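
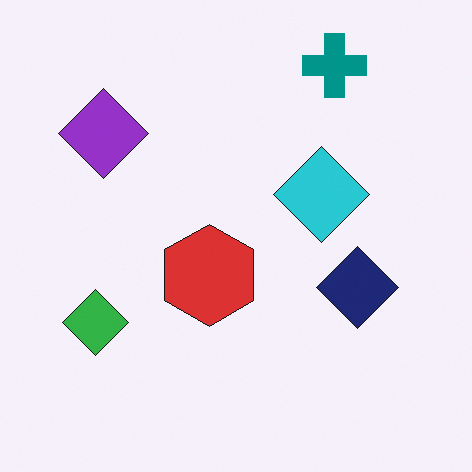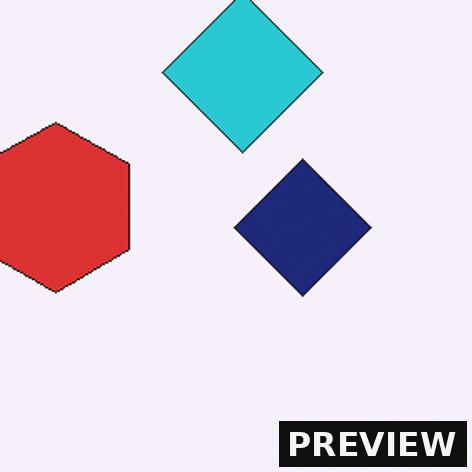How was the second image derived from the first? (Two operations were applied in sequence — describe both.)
The second image is the first cropped to a noticeably smaller region and rescaled, then watermarked with the text "PREVIEW" in the lower-right corner.

The visible shapes are larger and the field of view is narrower; shapes near the original edges may be partly or wholly outside the frame — a crop-and-rescale. A dark label reading "PREVIEW" appears in the lower-right corner.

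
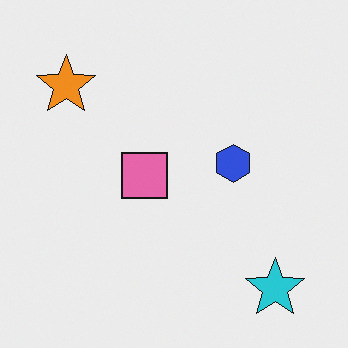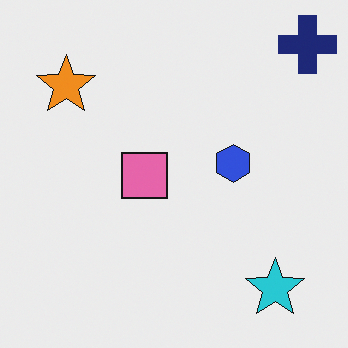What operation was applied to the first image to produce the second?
This is the original image overlaid with an additional navy cross.

A navy cross appears in the second image that is absent from the first.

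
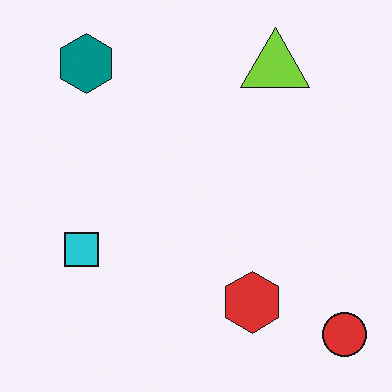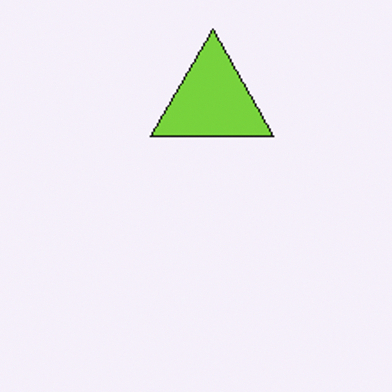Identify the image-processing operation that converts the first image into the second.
It was cropped tightly and scaled back up.

The visible shapes are larger and the field of view is narrower; shapes near the original edges may be partly or wholly outside the frame — a crop-and-rescale.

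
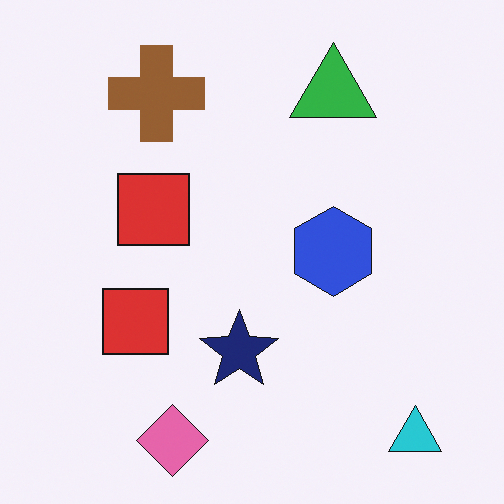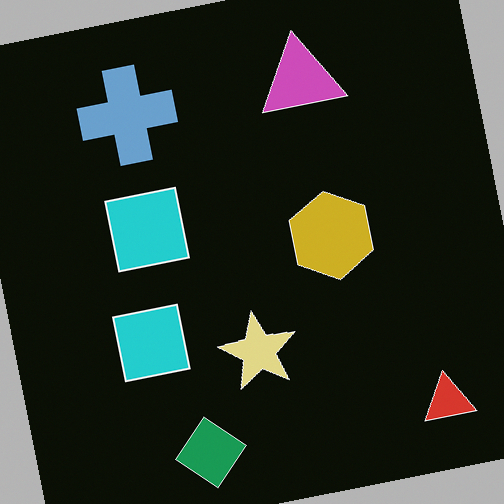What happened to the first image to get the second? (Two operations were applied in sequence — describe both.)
This is the original image color-inverted (negative), then rotated counter-clockwise by a small amount.

The light background has become dark and every shape's color is its complement — a photographic negative. Every shape is tilted by the same angle and the image corners show triangular fill wedges — a whole-image rotation by a non-right angle.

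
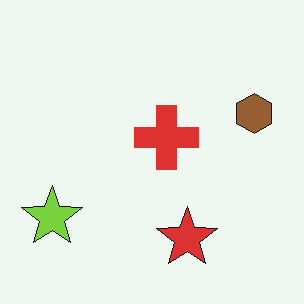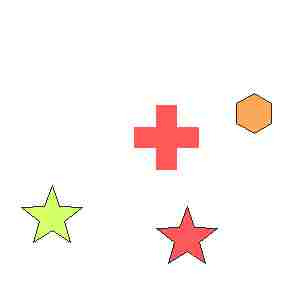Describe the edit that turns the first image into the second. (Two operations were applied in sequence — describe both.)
Substantially brightened, then heavily JPEG-compressed with obvious blocking artifacts.

Every pixel — background and shapes alike — is uniformly brightened. Blocky 8×8 compression artifacts appear around shape edges and the flat background shows ringing — characteristic JPEG degradation.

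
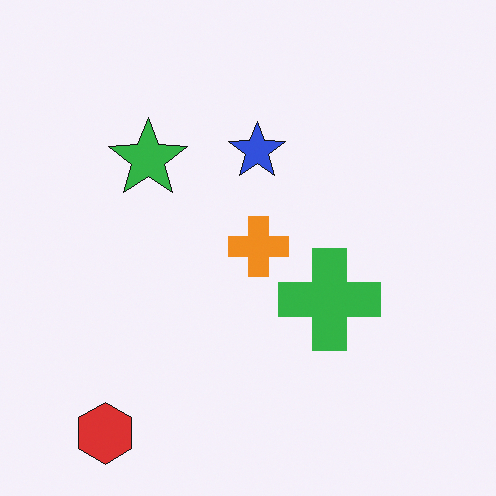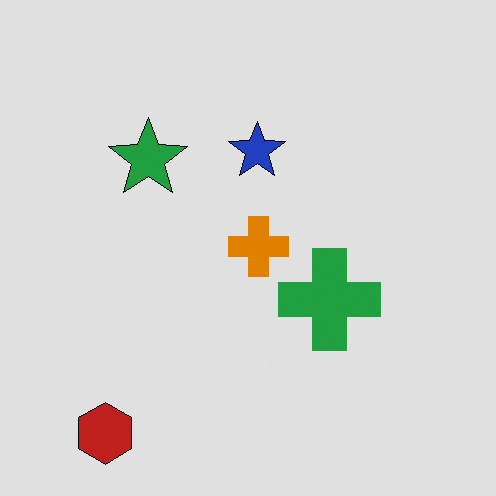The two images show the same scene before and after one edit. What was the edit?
This is the original image moderately posterized.

Each flat color has snapped to a coarser quantized level — most visibly, the near-white background has dropped to a flat grey.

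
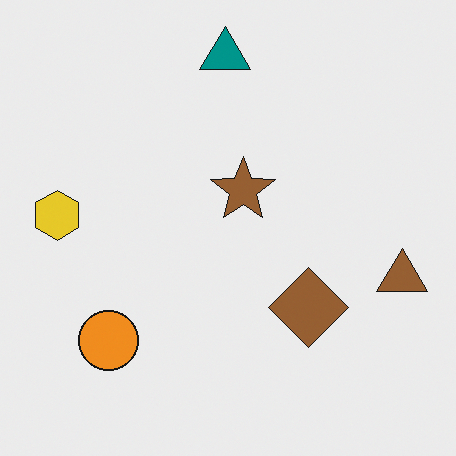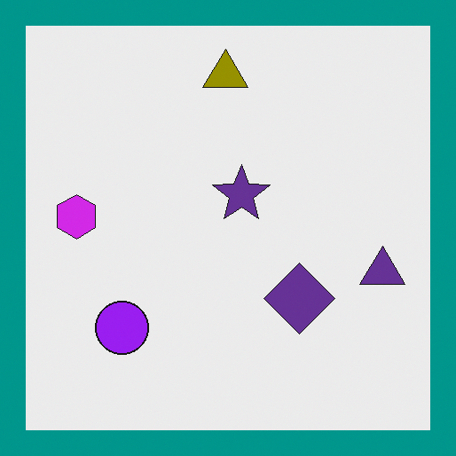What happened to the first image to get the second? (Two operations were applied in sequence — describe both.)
It was hue-shifted through roughly half the color wheel, then framed with a teal border.

Every shape's color has rotated by the same amount around the hue wheel — a uniform hue shift. A solid teal frame runs around the edge of the second image, with the content slightly shrunk inside it.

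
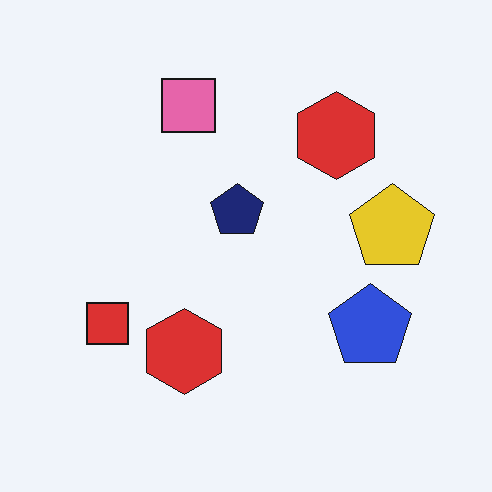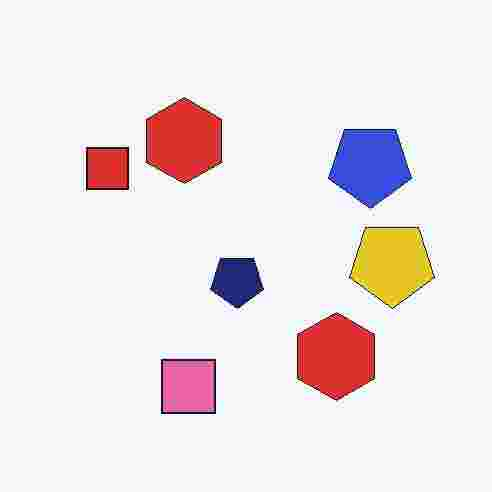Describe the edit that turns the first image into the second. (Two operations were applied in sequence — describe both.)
Flipped vertically (top ↔ bottom), then heavily JPEG-compressed with obvious blocking artifacts.

The pink square is in the top of the first image and the bottom of the second — shapes on opposite sides of the horizontal midline have swapped in a mirror flip. Blocky 8×8 compression artifacts appear around shape edges and the flat background shows ringing — characteristic JPEG degradation.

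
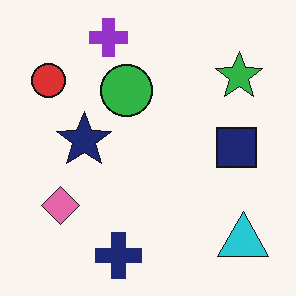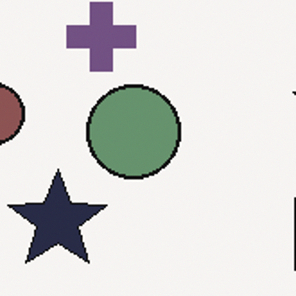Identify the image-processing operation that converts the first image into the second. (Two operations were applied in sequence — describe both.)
This is the original image cropped to a noticeably smaller region and rescaled, then heavily desaturated.

The visible shapes are larger and the field of view is narrower; shapes near the original edges may be partly or wholly outside the frame — a crop-and-rescale. All colors are more muted and greyish — a global saturation change.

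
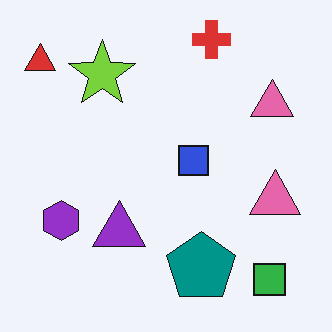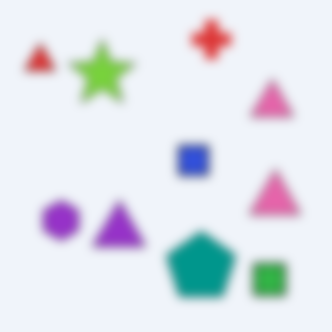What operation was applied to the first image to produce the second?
The image was heavily blurred.

Shape edges and outlines are uniformly softened across the whole image.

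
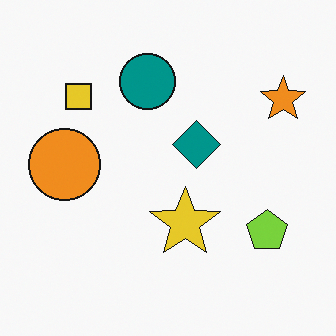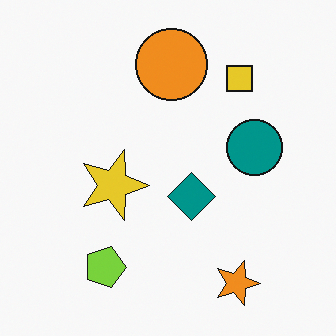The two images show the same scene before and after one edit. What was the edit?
The second image is the first rotated 90° clockwise.

The orange star sits in the top-right of the first image and the bottom-right of the second — consistent with a whole-image 90° clockwise rotation.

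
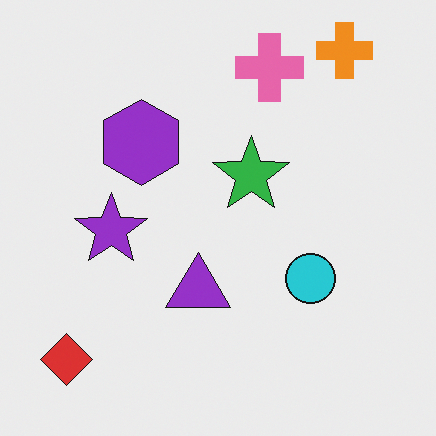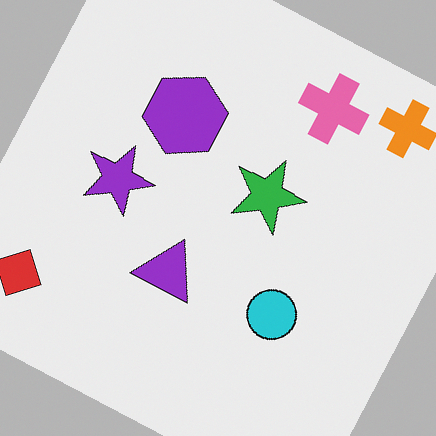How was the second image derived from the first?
The image was rotated clockwise by a clearly visible amount.

Every shape is tilted by the same angle and the image corners show triangular fill wedges — a whole-image rotation by a non-right angle.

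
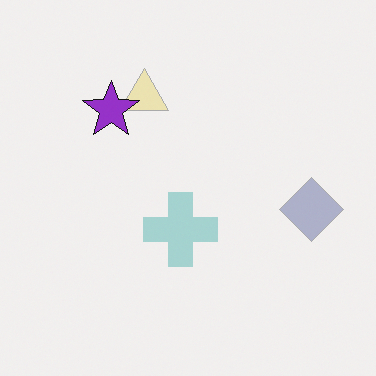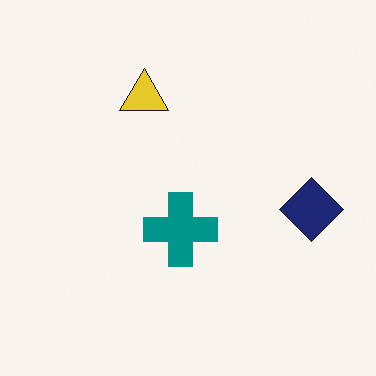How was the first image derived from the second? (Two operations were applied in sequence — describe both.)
Given much lower contrast, then overlaid with an additional purple star.

Tones are pushed toward mid-grey across the whole image — a global contrast change. A purple star appears in the first image that is absent from the second.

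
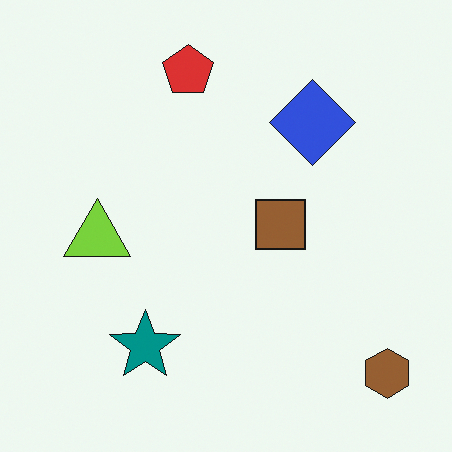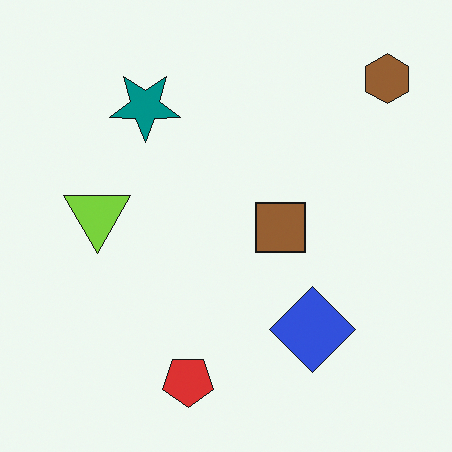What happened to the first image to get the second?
Flipped vertically (top ↔ bottom).

The red pentagon is in the top of the first image and the bottom of the second — shapes on opposite sides of the horizontal midline have swapped in a mirror flip.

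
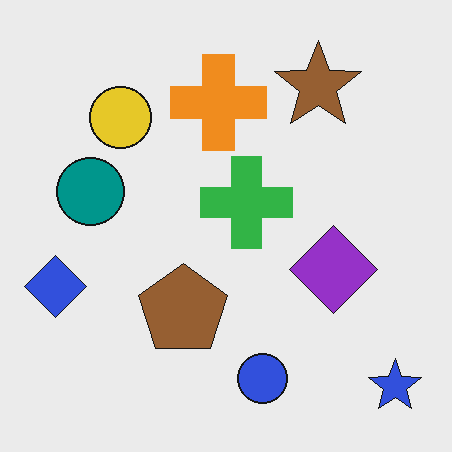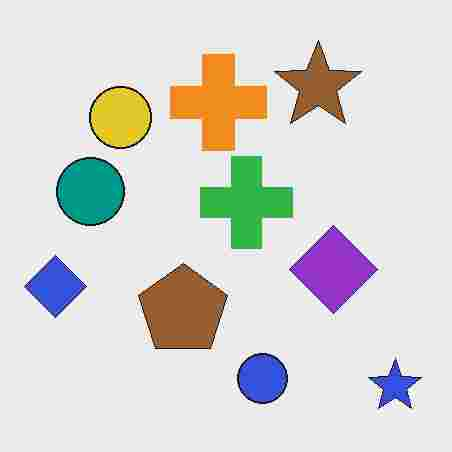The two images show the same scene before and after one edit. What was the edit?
Heavily JPEG-compressed with obvious blocking artifacts.

Blocky 8×8 compression artifacts appear around shape edges and the flat background shows ringing — characteristic JPEG degradation.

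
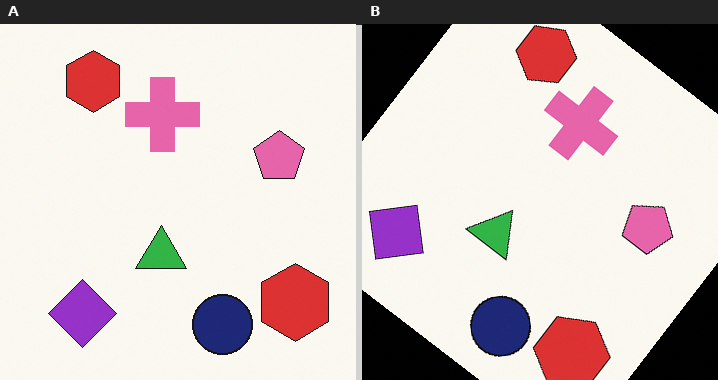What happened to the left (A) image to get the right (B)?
The transformation is: rotated clockwise by a large amount — several tens of degrees.

Every shape is tilted by the same angle and the image corners show triangular fill wedges — a whole-image rotation by a non-right angle.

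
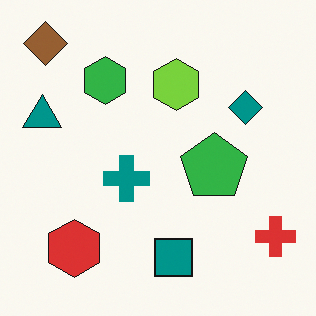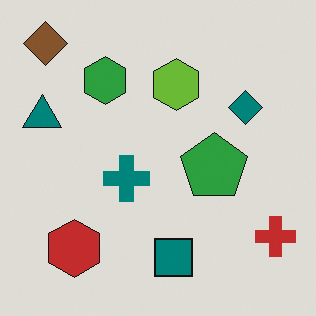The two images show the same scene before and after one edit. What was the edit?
This is the original image slightly darkened.

Every pixel — background and shapes alike — is uniformly darkened.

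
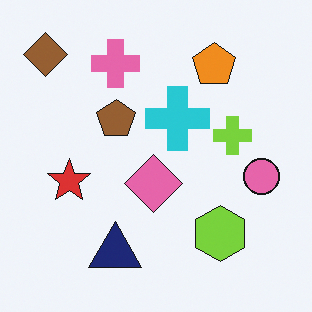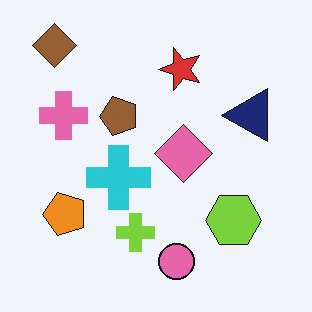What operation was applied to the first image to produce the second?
Transposed (reflected across the top-left ↔ bottom-right diagonal).

Shapes have swapped their row and column positions — what was in the top-right is now in the bottom-left — a diagonal reflection.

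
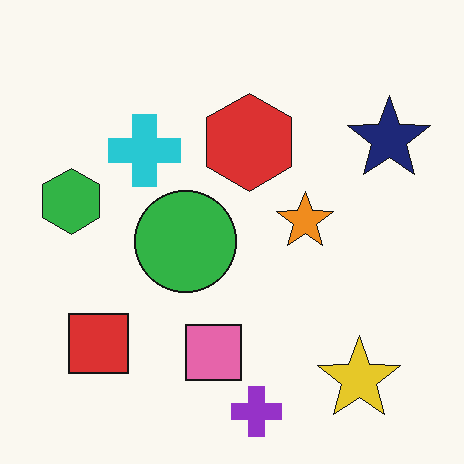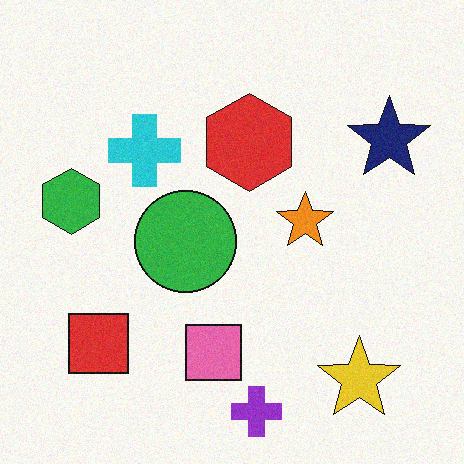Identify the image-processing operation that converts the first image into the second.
This is the original image degraded with light additive noise.

Random speckle covers the whole image, including the flat background.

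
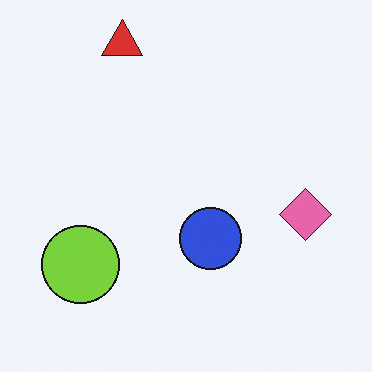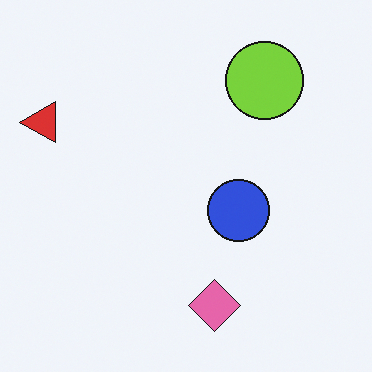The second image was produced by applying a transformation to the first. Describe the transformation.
The image was transposed (reflected across the top-left ↔ bottom-right diagonal).

Shapes have swapped their row and column positions — what was in the top-right is now in the bottom-left — a diagonal reflection.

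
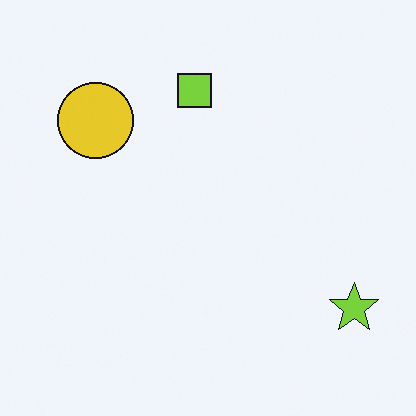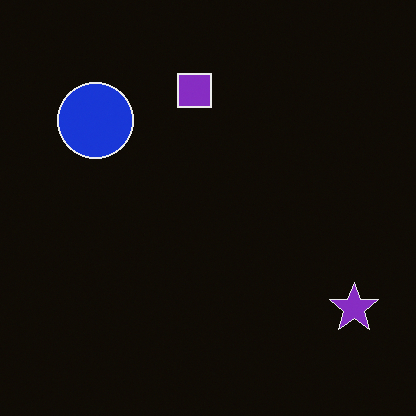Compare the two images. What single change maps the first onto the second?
The transformation is: color-inverted (negative).

The light background has become dark and every shape's color is its complement — a photographic negative.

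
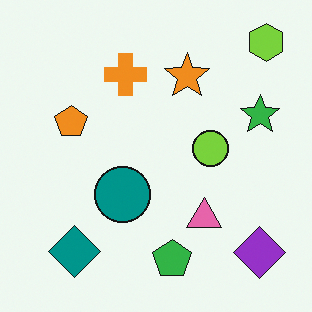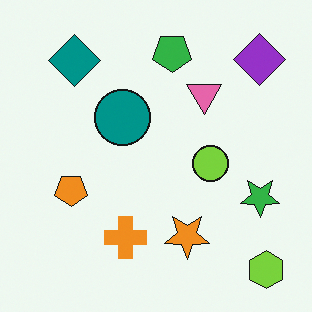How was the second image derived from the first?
It was flipped vertically (top ↔ bottom).

The lime hexagon is in the top-right of the first image and the bottom-right of the second — shapes on opposite sides of the horizontal midline have swapped in a mirror flip.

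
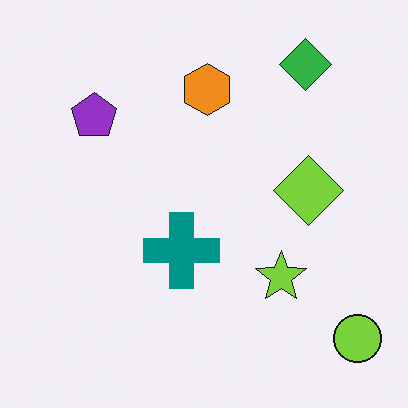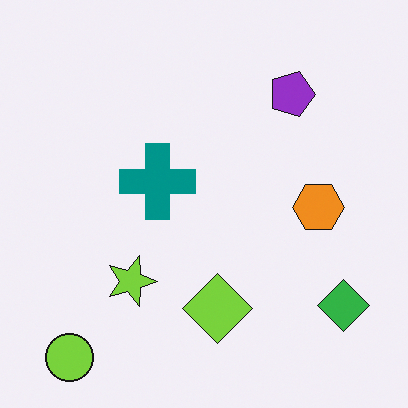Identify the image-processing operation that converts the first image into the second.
Rotated 90° clockwise.

The lime circle sits in the bottom-right of the first image and the bottom-left of the second — consistent with a whole-image 90° clockwise rotation.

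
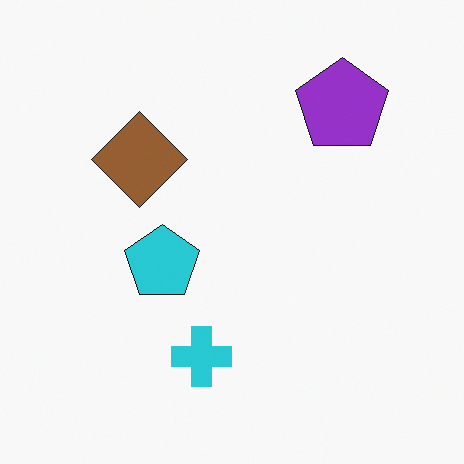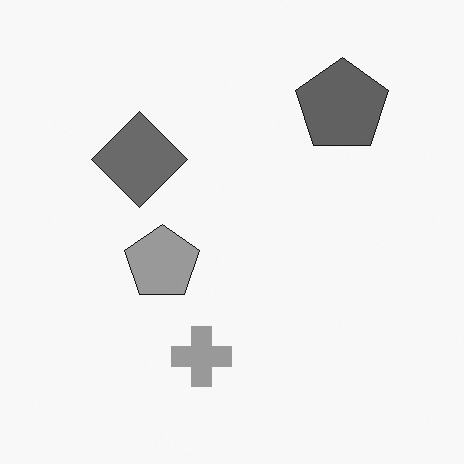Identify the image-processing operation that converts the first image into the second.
The transformation is: converted to grayscale.

All color is removed — every shape is now a shade of grey.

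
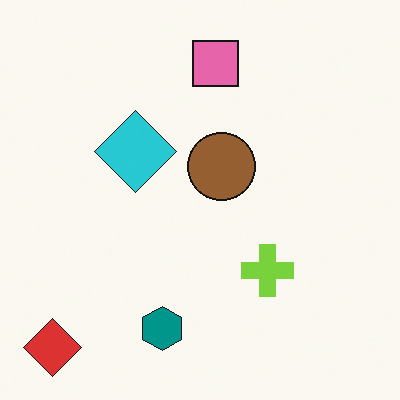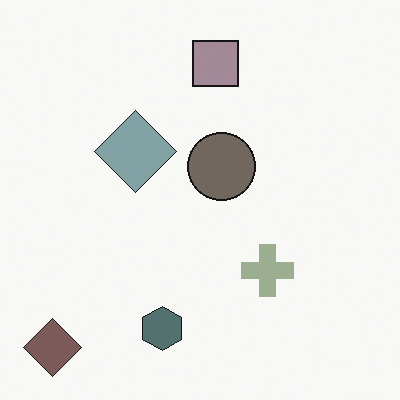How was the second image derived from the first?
The transformation is: heavily desaturated.

All colors are more muted and greyish — a global saturation change.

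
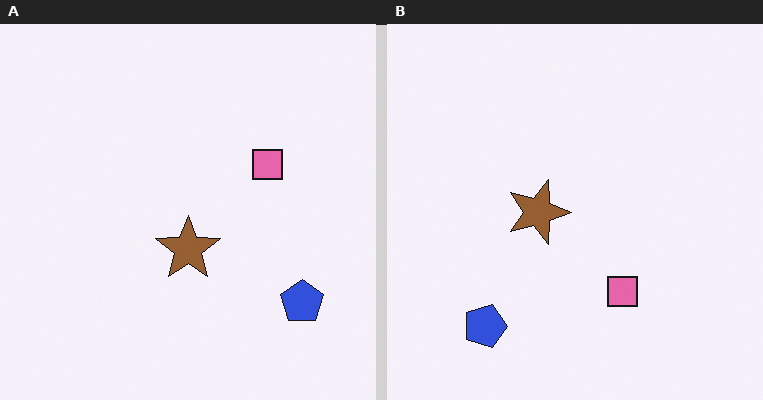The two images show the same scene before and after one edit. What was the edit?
It was rotated 90° clockwise.

The blue pentagon sits in the bottom-right of the left (A) image and the bottom-left of the right (B) — consistent with a whole-image 90° clockwise rotation.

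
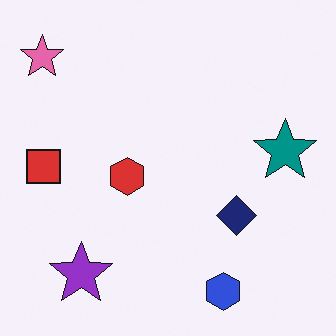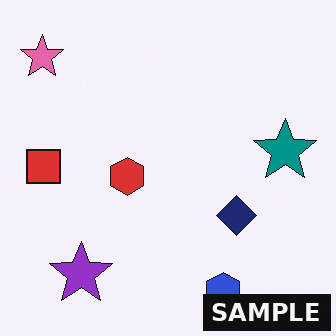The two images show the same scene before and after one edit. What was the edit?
The transformation is: watermarked with the text "SAMPLE" in the lower-right corner.

A dark label reading "SAMPLE" appears in the lower-right corner.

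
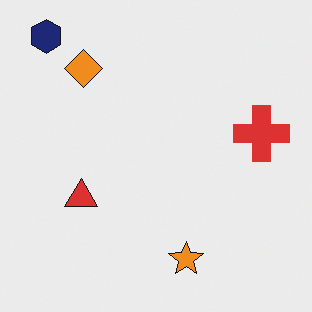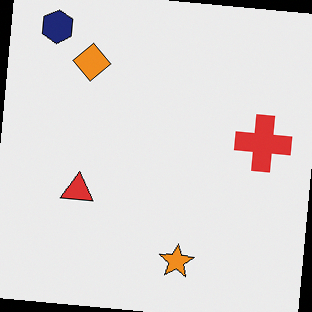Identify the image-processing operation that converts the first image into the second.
The second image is the first rotated clockwise by a small amount.

Every shape is tilted by the same angle and the image corners show triangular fill wedges — a whole-image rotation by a non-right angle.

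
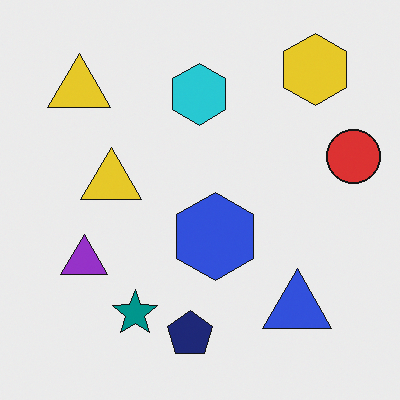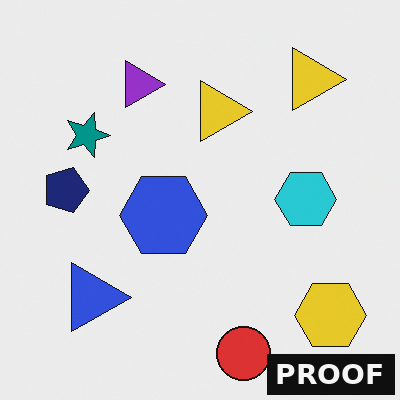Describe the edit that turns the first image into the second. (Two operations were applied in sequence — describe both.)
The second image is the first rotated 90° clockwise, then watermarked with the text "PROOF" in the lower-right corner.

The yellow hexagon sits in the top-right of the first image and the bottom-right of the second — consistent with a whole-image 90° clockwise rotation. A dark label reading "PROOF" appears in the lower-right corner.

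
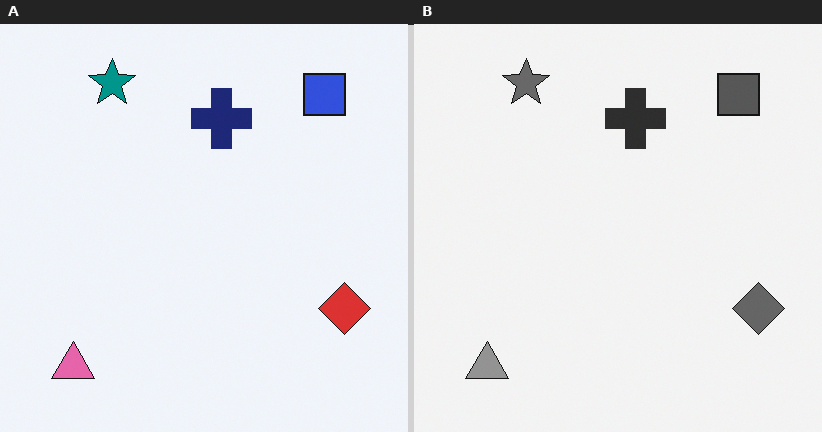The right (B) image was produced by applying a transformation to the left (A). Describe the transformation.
Converted to grayscale.

All color is removed — every shape is now a shade of grey.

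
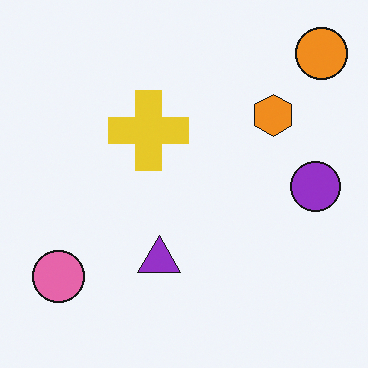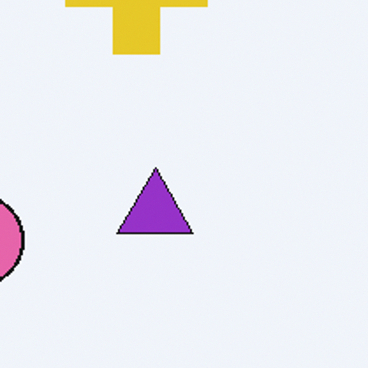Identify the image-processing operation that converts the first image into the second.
The second image is the first cropped to a noticeably smaller region and rescaled.

The visible shapes are larger and the field of view is narrower; shapes near the original edges may be partly or wholly outside the frame — a crop-and-rescale.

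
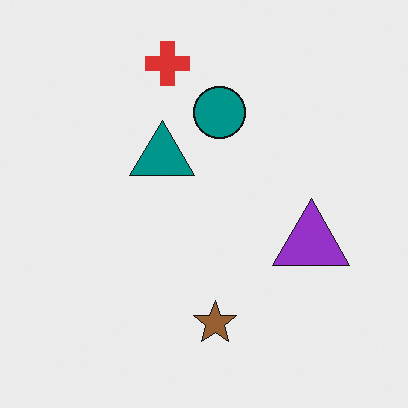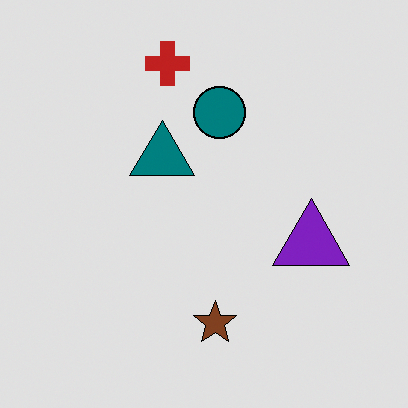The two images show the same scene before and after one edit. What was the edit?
The image was moderately posterized.

Each flat color has snapped to a coarser quantized level — most visibly, the near-white background has dropped to a flat grey.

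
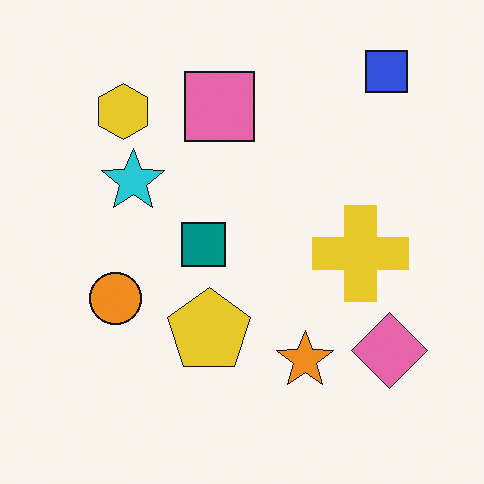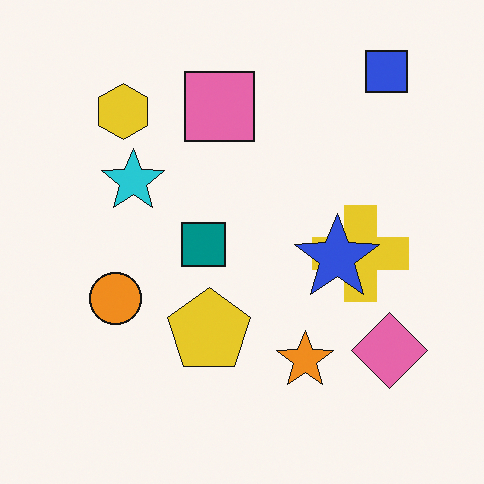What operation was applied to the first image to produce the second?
The transformation is: overlaid with an additional blue star.

A blue star appears in the second image that is absent from the first.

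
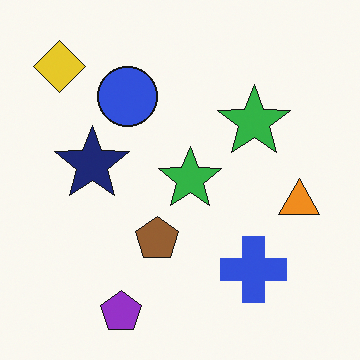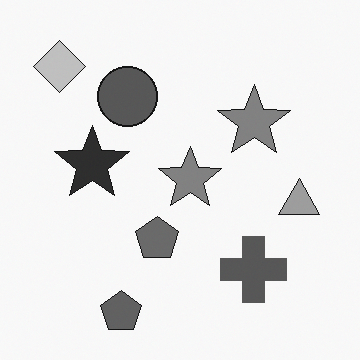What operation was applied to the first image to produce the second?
This is the original image converted to grayscale.

All color is removed — every shape is now a shade of grey.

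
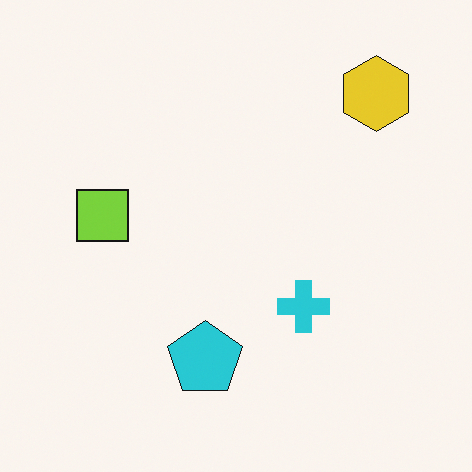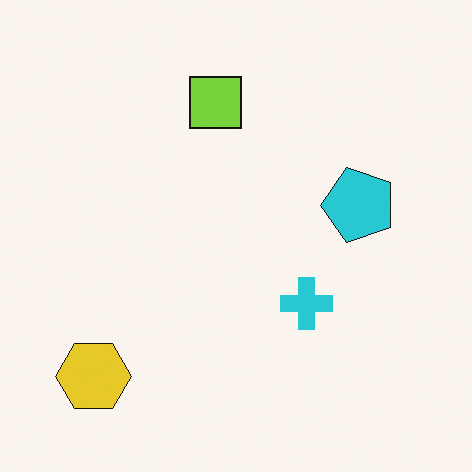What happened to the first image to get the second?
The transformation is: transposed (reflected across the top-left ↔ bottom-right diagonal).

Shapes have swapped their row and column positions — what was in the top-right is now in the bottom-left — a diagonal reflection.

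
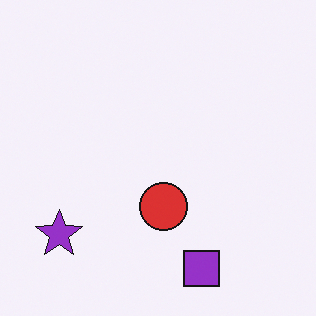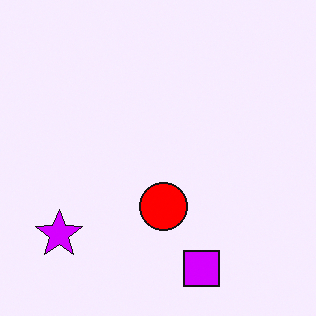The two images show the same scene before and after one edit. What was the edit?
The transformation is: made much more vivid (saturation change).

All colors are more vivid — a global saturation change.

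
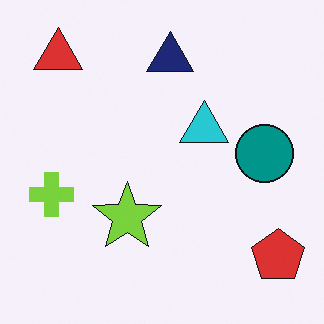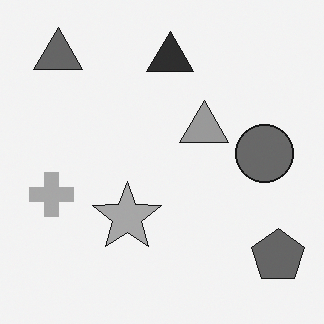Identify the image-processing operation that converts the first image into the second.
The second image is the first converted to grayscale.

All color is removed — every shape is now a shade of grey.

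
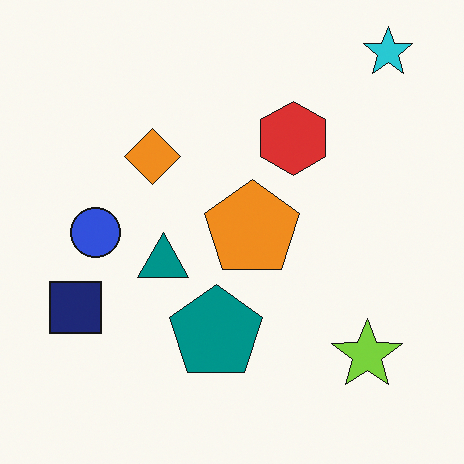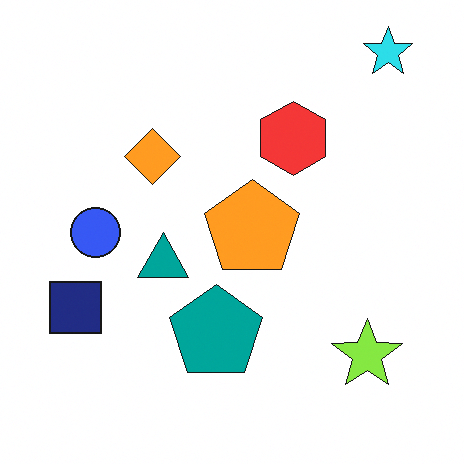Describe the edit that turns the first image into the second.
This is the original image slightly brightened.

Every pixel — background and shapes alike — is uniformly brightened.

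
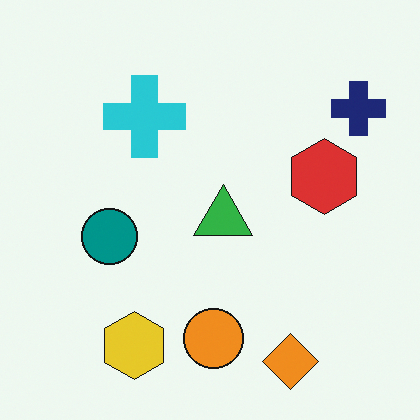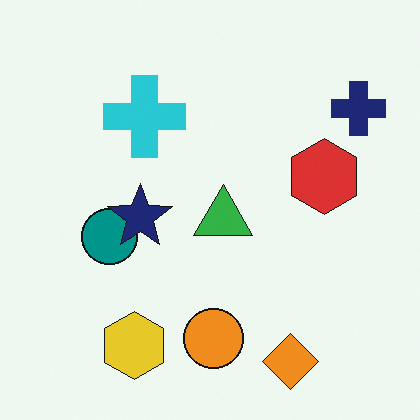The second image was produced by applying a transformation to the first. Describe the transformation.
The image was overlaid with an additional navy star.

A navy star appears in the second image that is absent from the first.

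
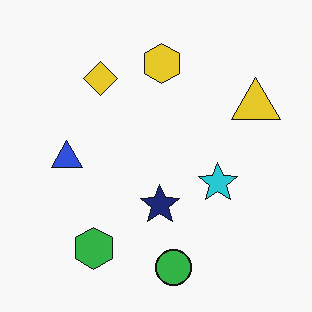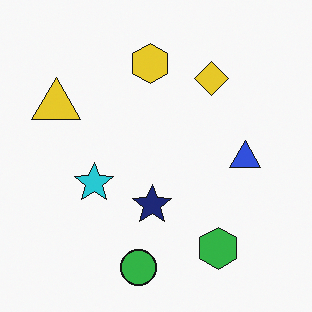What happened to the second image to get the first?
The image was flipped horizontally (left ↔ right).

The yellow triangle is in the left of the second image and the right of the first — shapes on opposite sides of the vertical midline have swapped in a mirror flip.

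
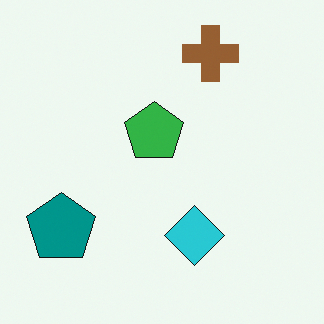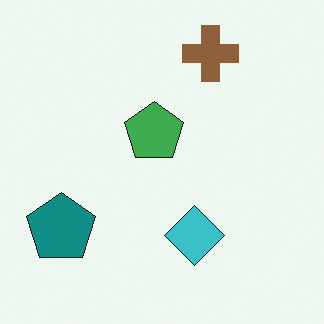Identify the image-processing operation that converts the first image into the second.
Slightly desaturated.

All colors are more muted and greyish — a global saturation change.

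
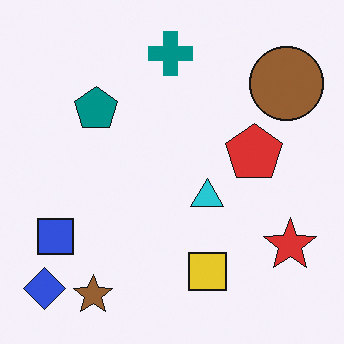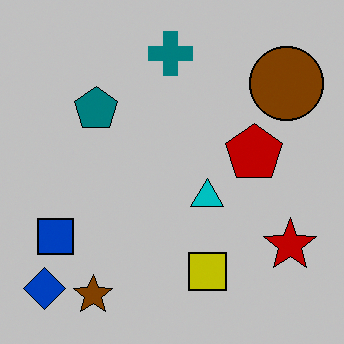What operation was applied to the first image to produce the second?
This is the original image heavily posterized to just a handful of flat colors.

Each flat color has snapped to a coarser quantized level — most visibly, the near-white background has dropped to a flat grey.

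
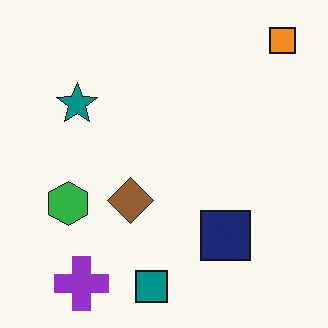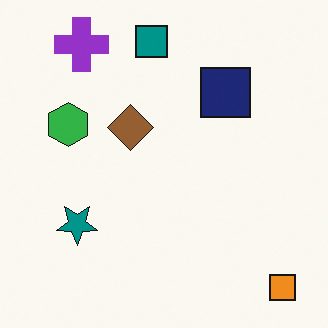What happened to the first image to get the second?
It was flipped vertically (top ↔ bottom).

The orange square is in the top-right of the first image and the bottom-right of the second — shapes on opposite sides of the horizontal midline have swapped in a mirror flip.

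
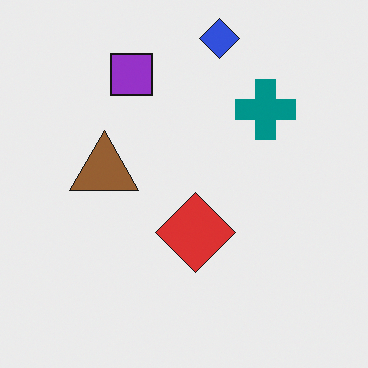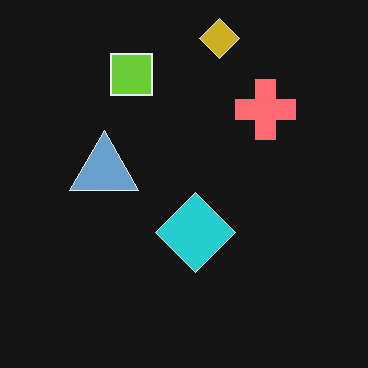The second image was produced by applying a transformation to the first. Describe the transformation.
The image was color-inverted (negative).

The light background has become dark and every shape's color is its complement — a photographic negative.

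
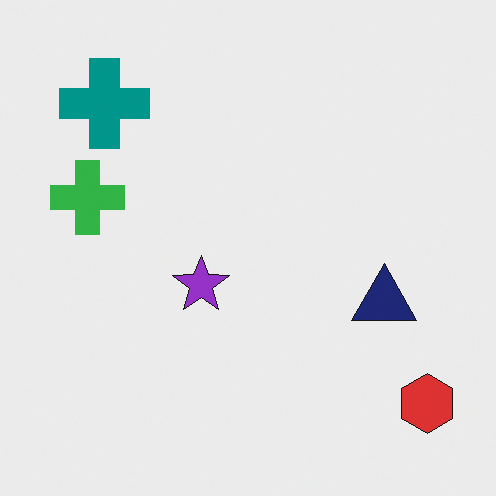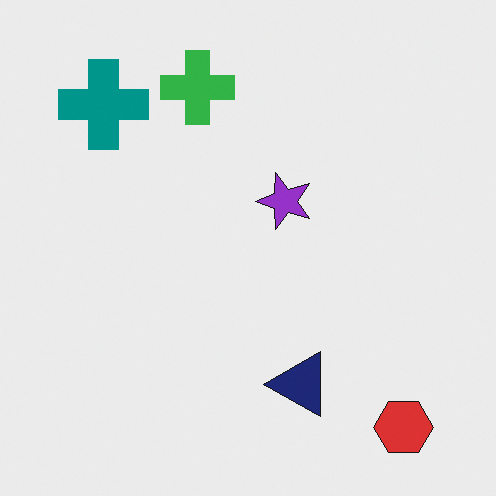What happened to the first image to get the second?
Transposed (reflected across the top-left ↔ bottom-right diagonal).

Shapes have swapped their row and column positions — what was in the top-right is now in the bottom-left — a diagonal reflection.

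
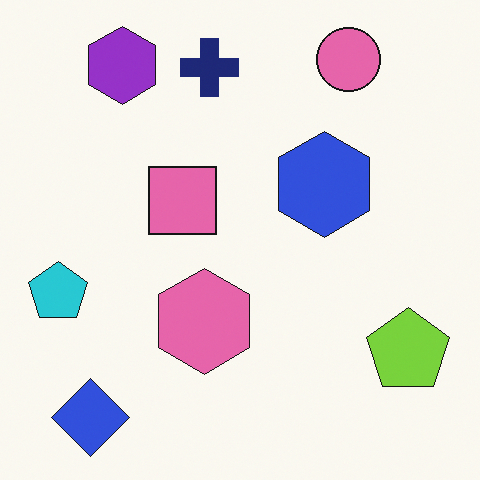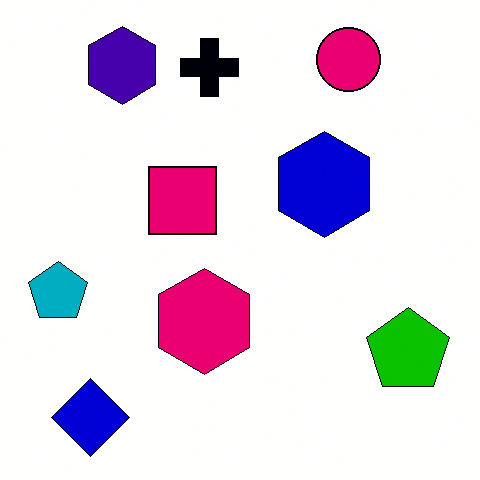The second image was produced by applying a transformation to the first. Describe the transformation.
The transformation is: boosted in contrast.

Tones are pushed away from mid-grey across the whole image — a global contrast change.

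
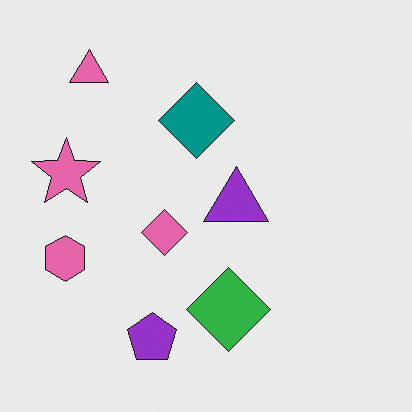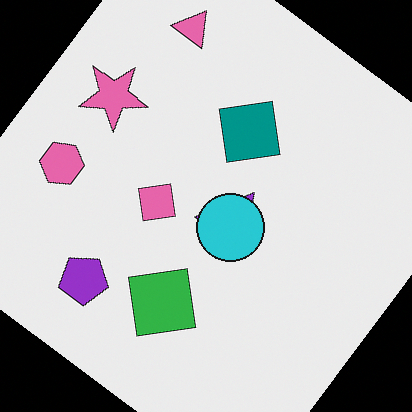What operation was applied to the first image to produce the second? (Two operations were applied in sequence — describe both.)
This is the original image rotated clockwise by a large amount — several tens of degrees, then overlaid with an additional cyan circle.

Every shape is tilted by the same angle and the image corners show triangular fill wedges — a whole-image rotation by a non-right angle. A cyan circle appears in the second image that is absent from the first.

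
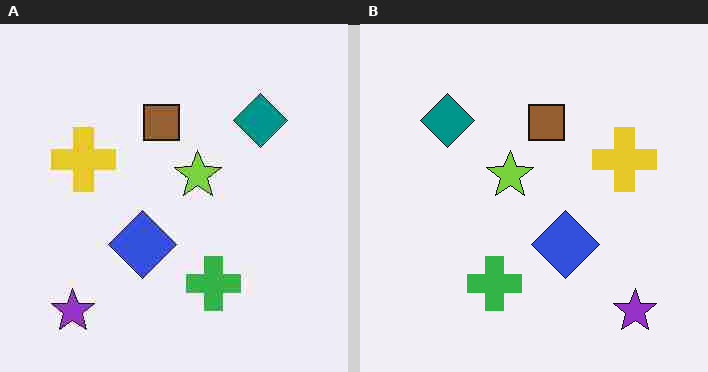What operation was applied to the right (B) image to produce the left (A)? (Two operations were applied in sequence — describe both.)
The image was flipped horizontally (left ↔ right), then heavily JPEG-compressed with obvious blocking artifacts.

The purple star is in the bottom-right of the right (B) image and the bottom-left of the left (A) — shapes on opposite sides of the vertical midline have swapped in a mirror flip. Blocky 8×8 compression artifacts appear around shape edges and the flat background shows ringing — characteristic JPEG degradation.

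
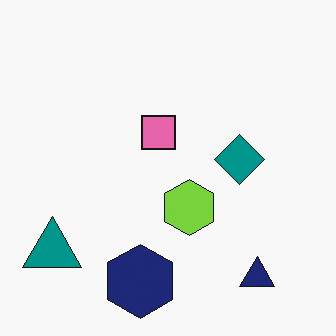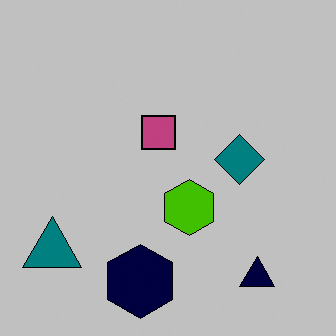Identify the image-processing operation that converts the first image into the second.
Aggressively posterized.

Each flat color has snapped to a coarser quantized level — most visibly, the near-white background has dropped to a flat grey.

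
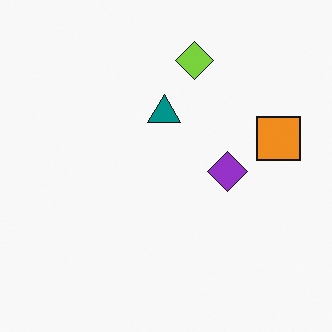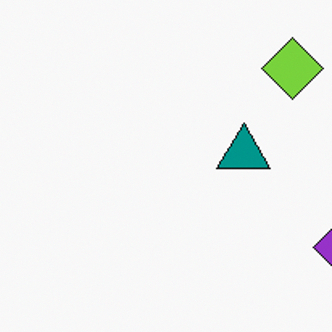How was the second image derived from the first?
The transformation is: cropped to a modestly smaller region and rescaled.

The visible shapes are larger and the field of view is narrower; shapes near the original edges may be partly or wholly outside the frame — a crop-and-rescale.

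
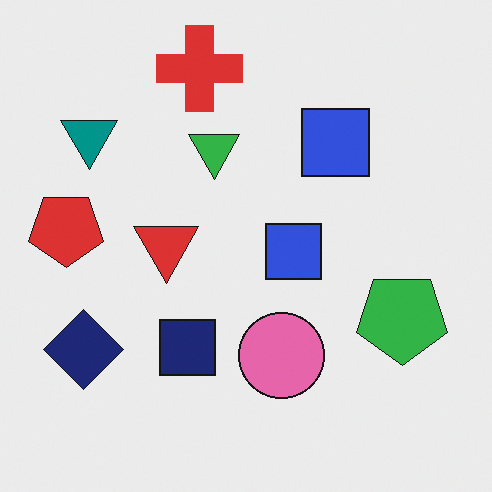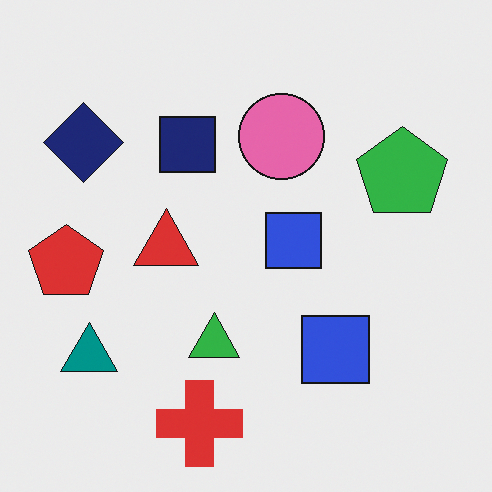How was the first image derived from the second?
This is the original image flipped vertically (top ↔ bottom).

The red cross is in the bottom of the second image and the top of the first — shapes on opposite sides of the horizontal midline have swapped in a mirror flip.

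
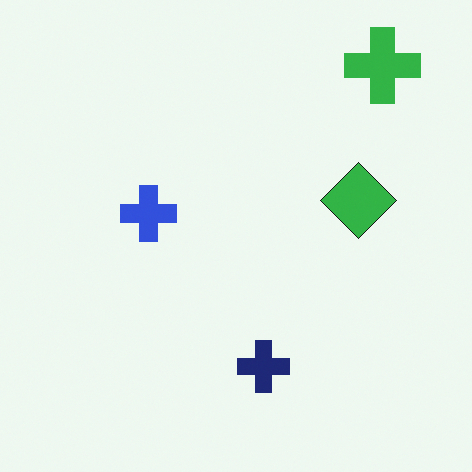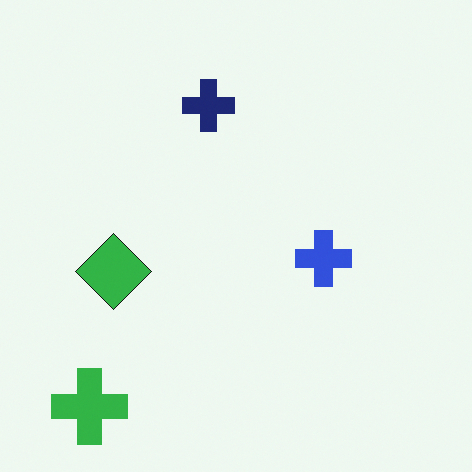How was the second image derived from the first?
The second image is the first rotated 180°.

The green cross sits in the top-right of the first image and the bottom-left of the second — consistent with a whole-image 180° rotation.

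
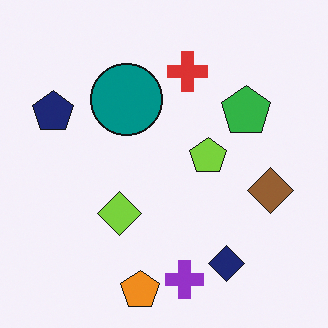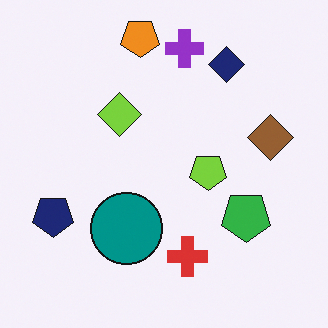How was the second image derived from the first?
The image was flipped vertically (top ↔ bottom).

The orange pentagon is in the bottom of the first image and the top of the second — shapes on opposite sides of the horizontal midline have swapped in a mirror flip.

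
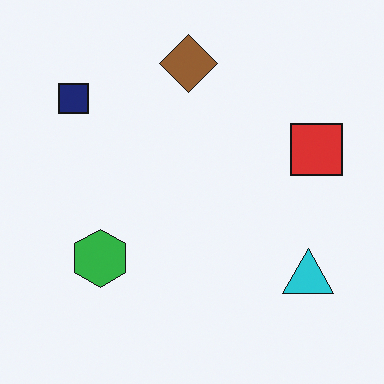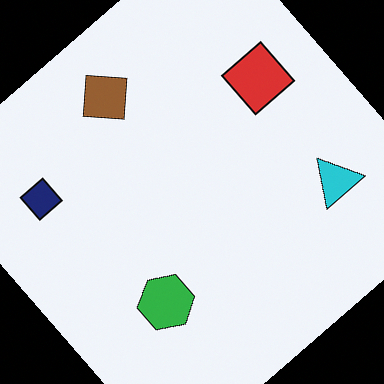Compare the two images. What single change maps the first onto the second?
The second image is the first rotated counter-clockwise by a large amount — several tens of degrees.

Every shape is tilted by the same angle and the image corners show triangular fill wedges — a whole-image rotation by a non-right angle.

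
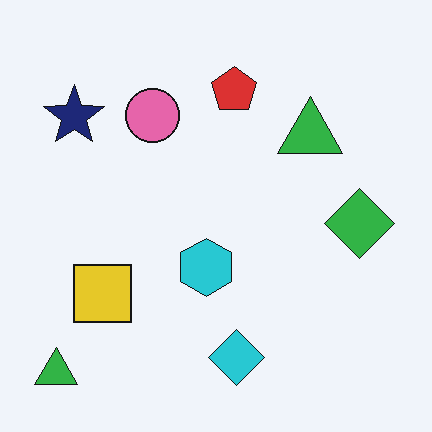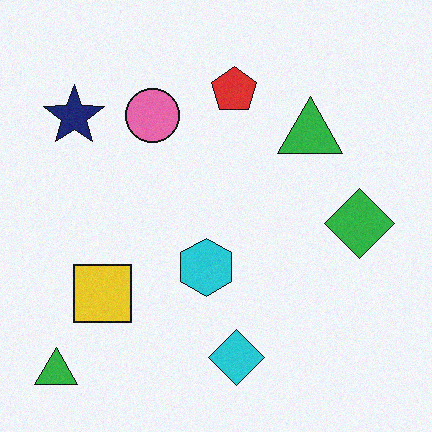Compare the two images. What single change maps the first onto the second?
It was degraded with a light layer of grain.

Random speckle covers the whole image, including the flat background.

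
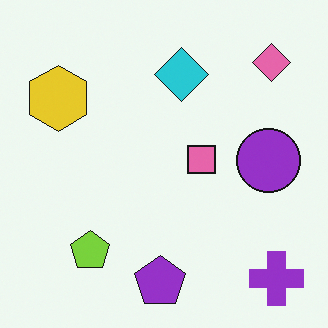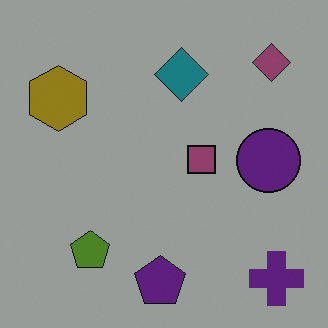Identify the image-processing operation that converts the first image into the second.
The image was darkened a lot.

Every pixel — background and shapes alike — is uniformly darkened.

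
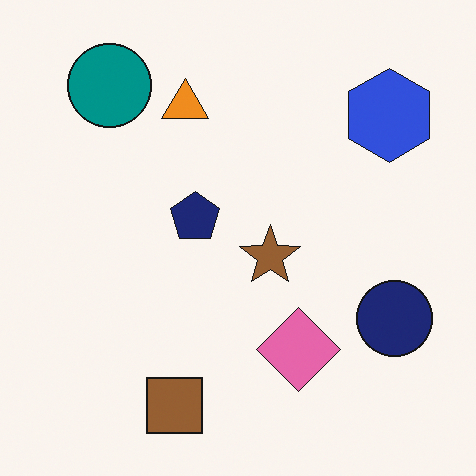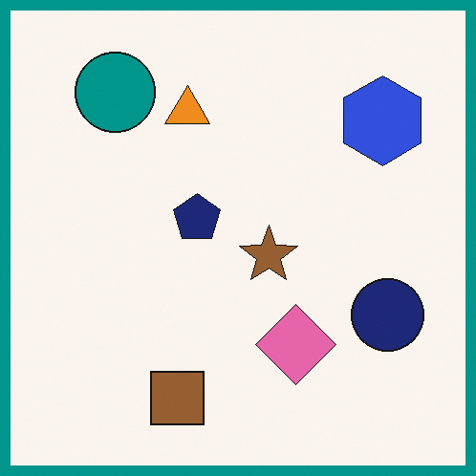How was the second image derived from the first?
The image was framed with a teal border.

A solid teal frame runs around the edge of the second image, with the content slightly shrunk inside it.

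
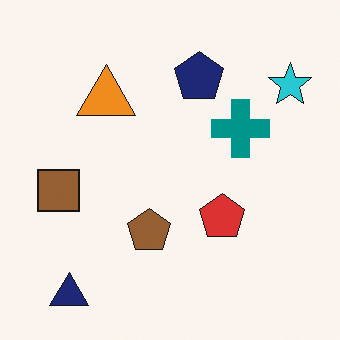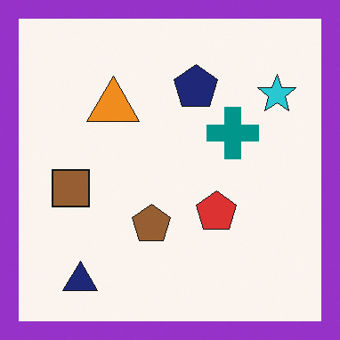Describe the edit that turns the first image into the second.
Framed with a purple border.

A solid purple frame runs around the edge of the second image, with the content slightly shrunk inside it.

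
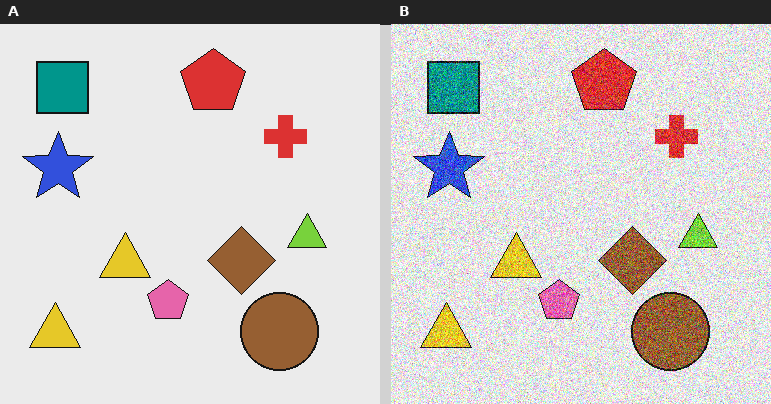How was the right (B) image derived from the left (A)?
Degraded with heavy additive noise.

Random speckle covers the whole image, including the flat background.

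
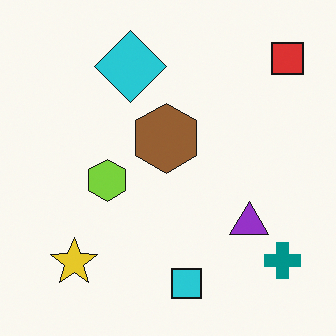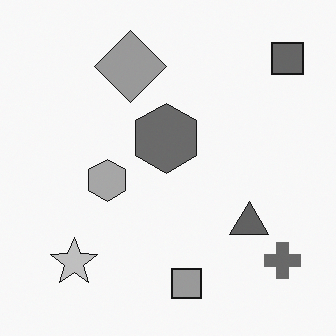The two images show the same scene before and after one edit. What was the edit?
It was converted to grayscale.

All color is removed — every shape is now a shade of grey.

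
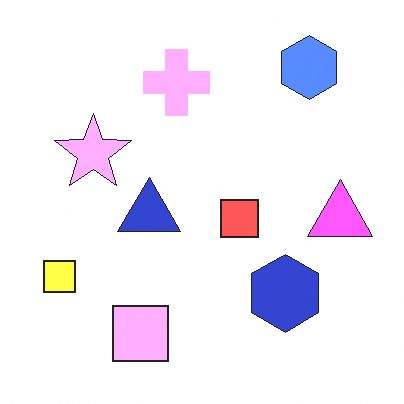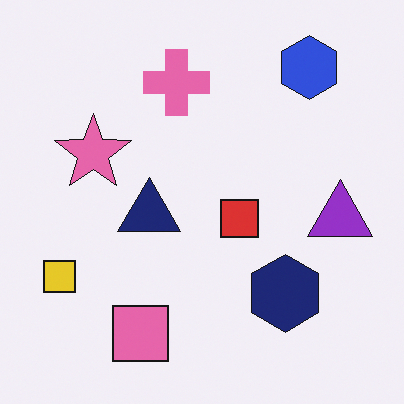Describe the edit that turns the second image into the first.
Brightened a lot.

Every pixel — background and shapes alike — is uniformly brightened.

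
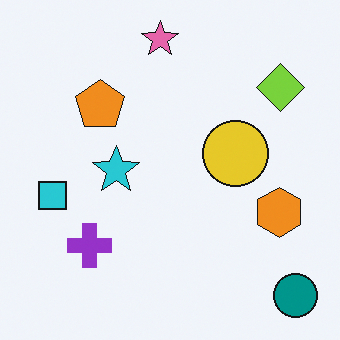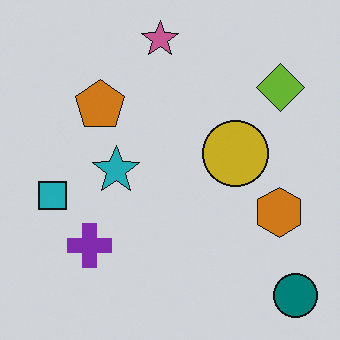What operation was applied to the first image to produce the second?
The image was darkened a little.

Every pixel — background and shapes alike — is uniformly darkened.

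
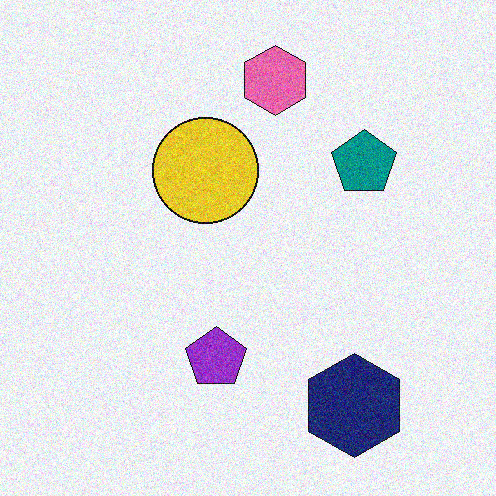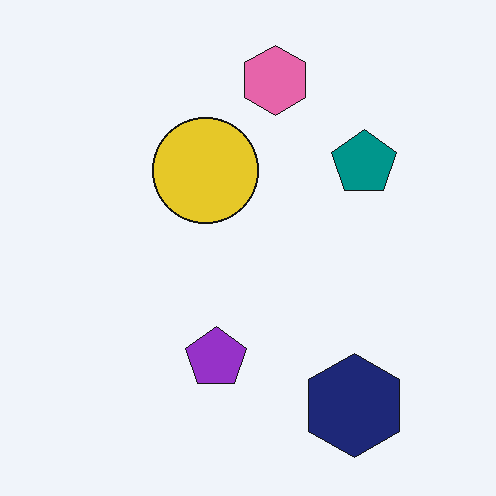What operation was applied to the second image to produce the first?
This is the original image degraded with moderate additive noise.

Random speckle covers the whole image, including the flat background.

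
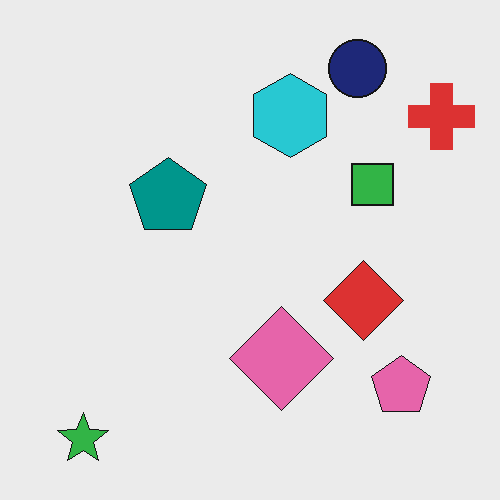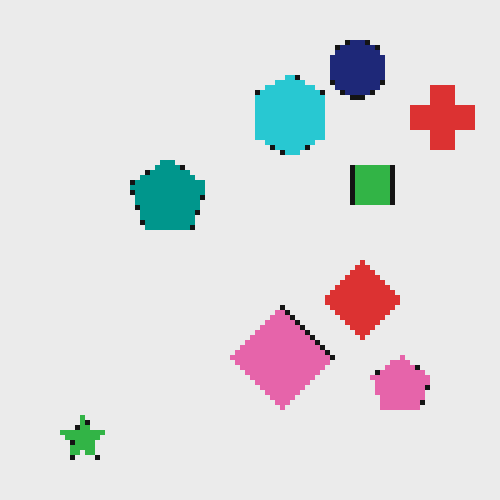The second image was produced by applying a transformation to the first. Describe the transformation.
This is the original image lightly pixelated (a mild mosaic effect).

Shapes are reduced to large square blocks; fine edges and outlines are lost — a downscale-then-upscale (mosaic) effect.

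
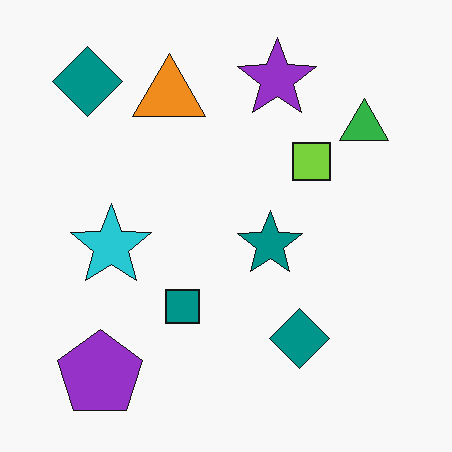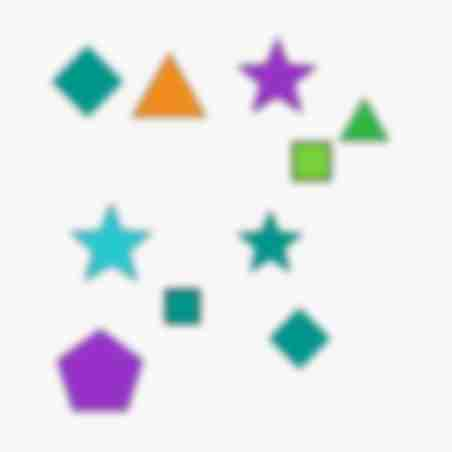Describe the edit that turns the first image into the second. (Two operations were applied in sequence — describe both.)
The image was noticeably gaussian-blurred, then heavily JPEG-compressed with obvious blocking artifacts.

Shape edges and outlines are uniformly softened across the whole image. Blocky 8×8 compression artifacts appear around shape edges and the flat background shows ringing — characteristic JPEG degradation.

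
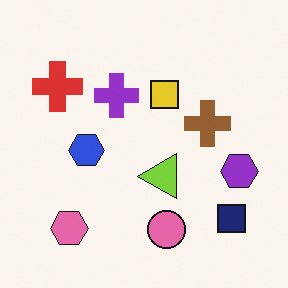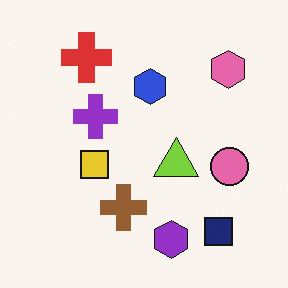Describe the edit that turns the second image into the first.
The image was transposed (reflected across the top-left ↔ bottom-right diagonal).

Shapes have swapped their row and column positions — what was in the top-right is now in the bottom-left — a diagonal reflection.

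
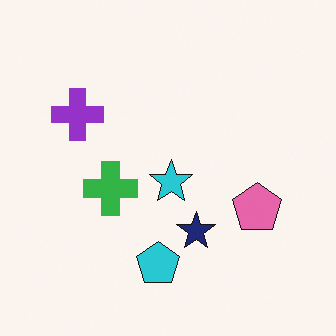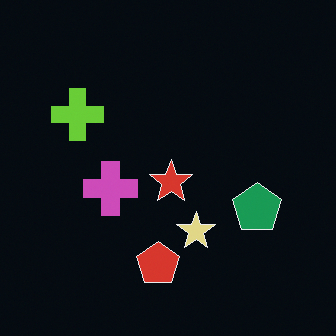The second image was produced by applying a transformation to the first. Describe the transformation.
This is the original image color-inverted (negative).

The light background has become dark and every shape's color is its complement — a photographic negative.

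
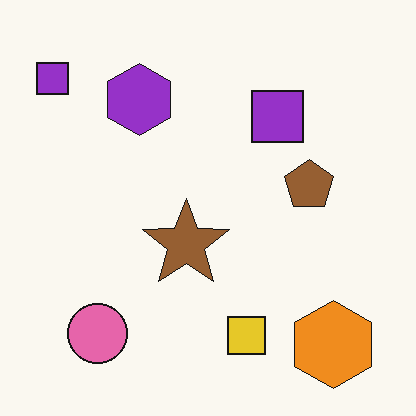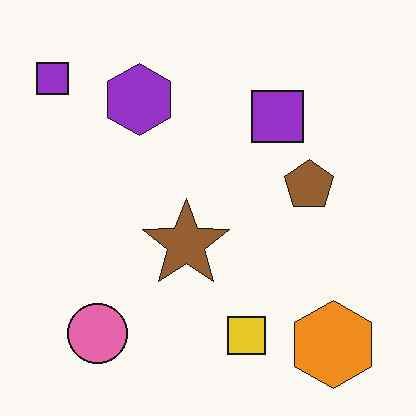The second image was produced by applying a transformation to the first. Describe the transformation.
Given moderate JPEG compression.

Blocky 8×8 compression artifacts appear around shape edges and the flat background shows ringing — characteristic JPEG degradation.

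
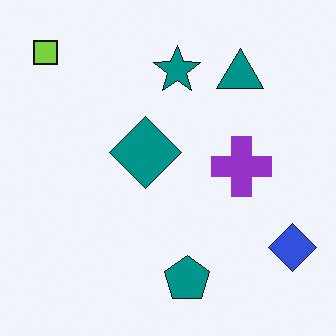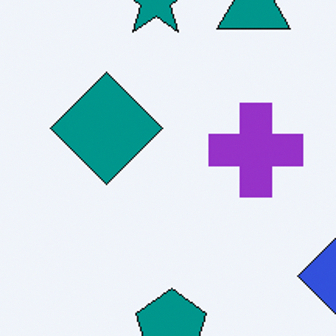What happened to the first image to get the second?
It was cropped to a modestly smaller region and rescaled.

The visible shapes are larger and the field of view is narrower; shapes near the original edges may be partly or wholly outside the frame — a crop-and-rescale.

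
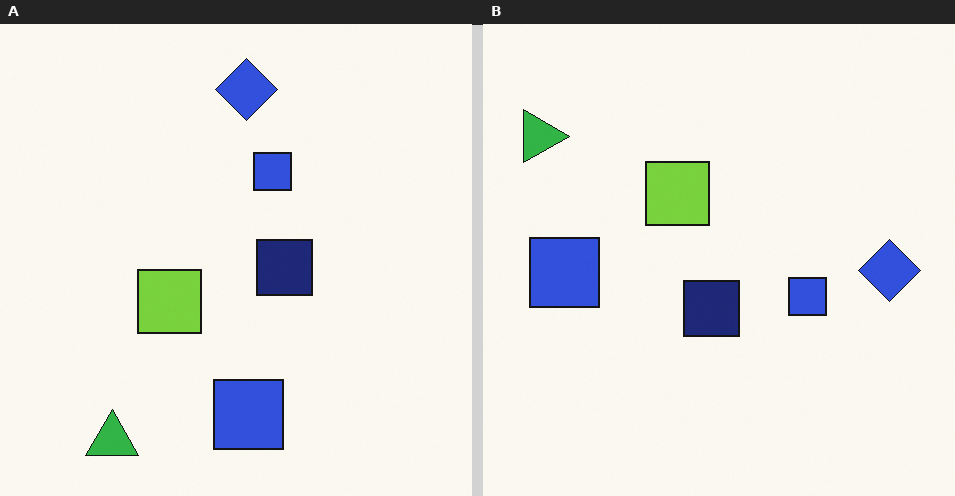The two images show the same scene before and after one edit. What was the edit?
This is the original image rotated 90° clockwise.

The green triangle sits in the bottom-left of the left (A) image and the top-left of the right (B) — consistent with a whole-image 90° clockwise rotation.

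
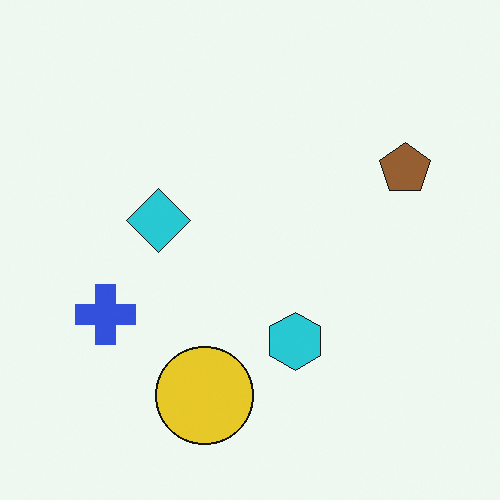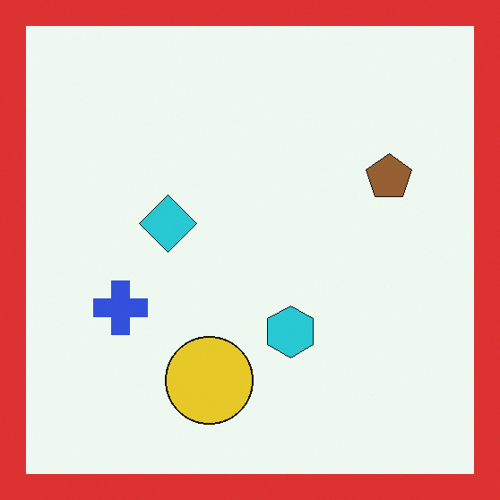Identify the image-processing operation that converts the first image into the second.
It was framed with a red border.

A solid red frame runs around the edge of the second image, with the content slightly shrunk inside it.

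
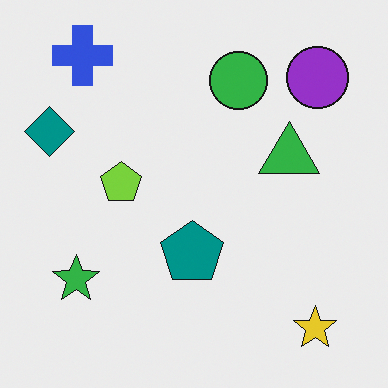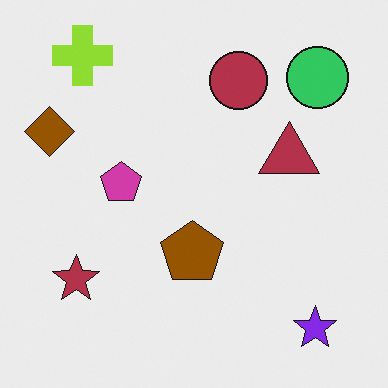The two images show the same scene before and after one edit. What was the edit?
This is the original image hue-shifted through roughly half the color wheel.

Every shape's color has rotated by the same amount around the hue wheel — a uniform hue shift.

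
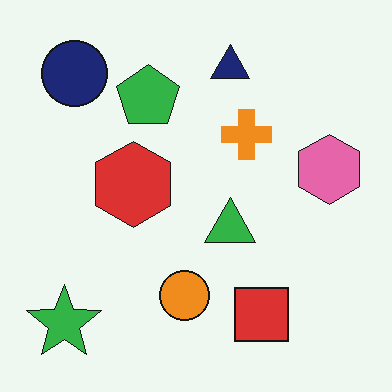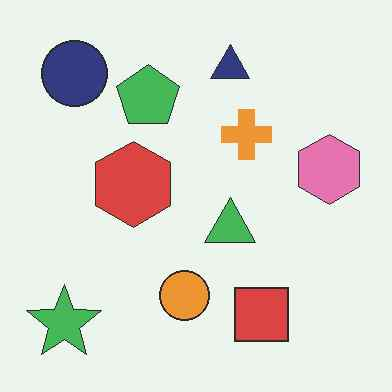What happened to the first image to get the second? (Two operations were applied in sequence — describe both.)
Given slightly reduced contrast, then given moderate JPEG compression.

Tones are pushed toward mid-grey across the whole image — a global contrast change. Blocky 8×8 compression artifacts appear around shape edges and the flat background shows ringing — characteristic JPEG degradation.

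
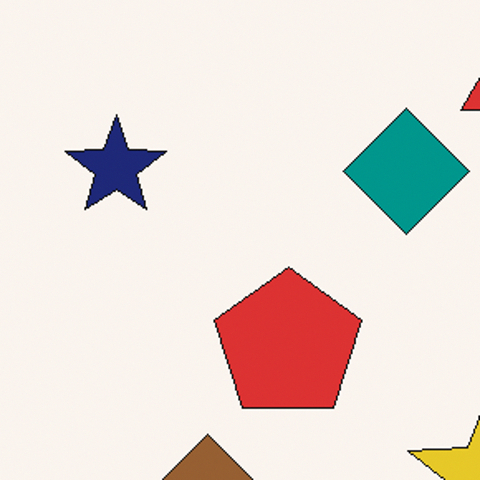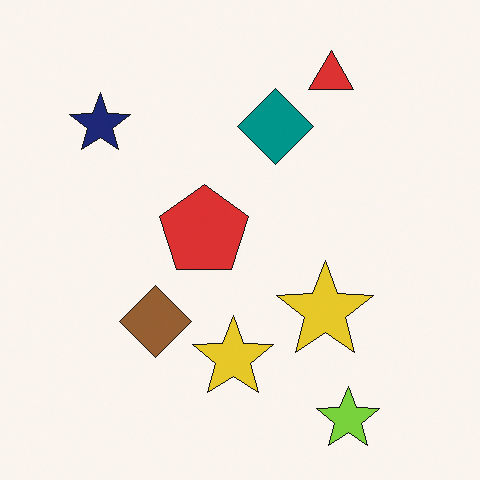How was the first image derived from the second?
The transformation is: cropped to a noticeably smaller region and rescaled.

The visible shapes are larger and the field of view is narrower; shapes near the original edges may be partly or wholly outside the frame — a crop-and-rescale.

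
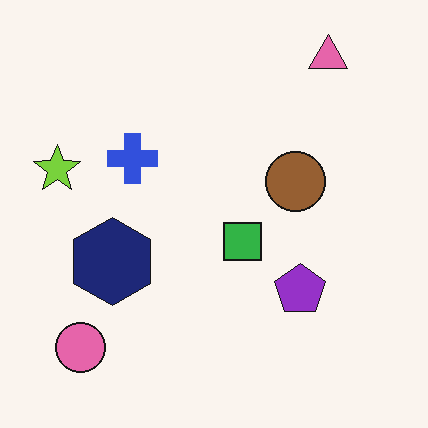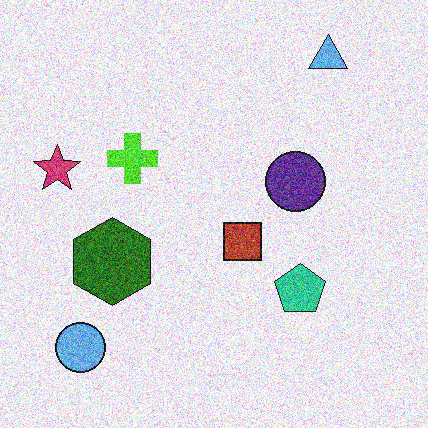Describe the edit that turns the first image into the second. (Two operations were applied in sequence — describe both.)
This is the original image hue-shifted through roughly half the color wheel, then degraded with heavy additive noise.

Every shape's color has rotated by the same amount around the hue wheel — a uniform hue shift. Random speckle covers the whole image, including the flat background.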